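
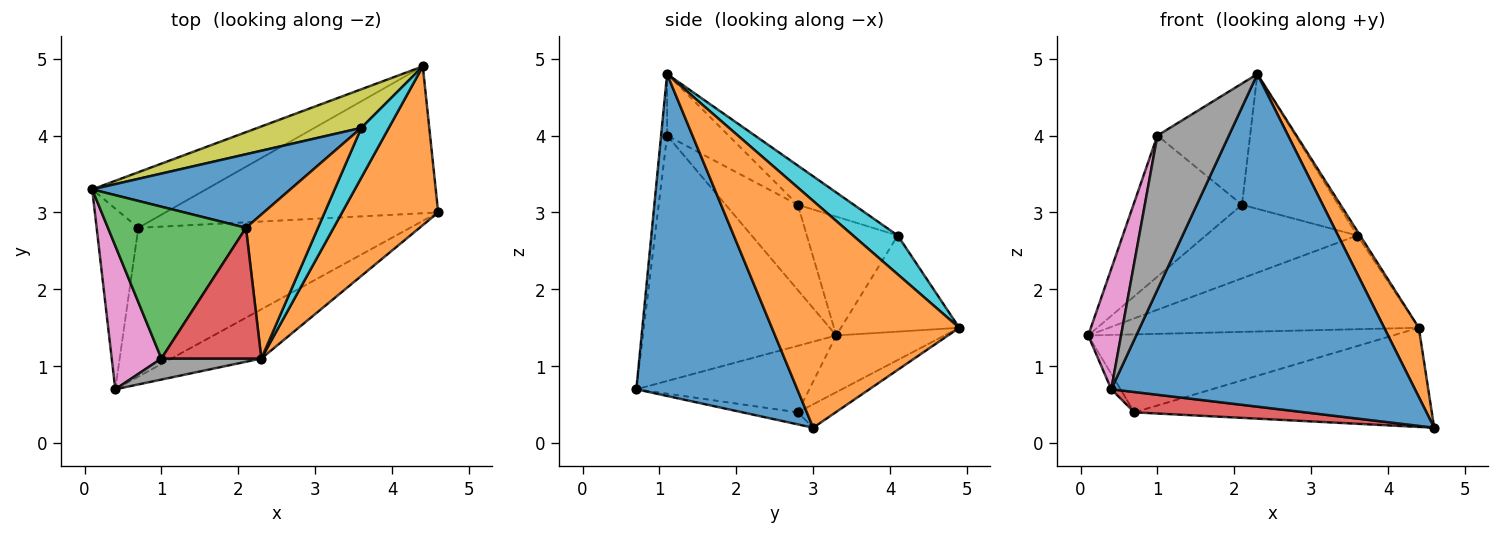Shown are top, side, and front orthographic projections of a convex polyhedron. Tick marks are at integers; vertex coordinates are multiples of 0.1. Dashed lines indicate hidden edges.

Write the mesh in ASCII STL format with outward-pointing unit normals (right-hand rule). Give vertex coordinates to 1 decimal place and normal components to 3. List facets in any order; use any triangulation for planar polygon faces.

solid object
 facet normal 0.464 -0.876 -0.130
  outer loop
   vertex 2.3 1.1 4.8
   vertex 0.4 0.7 0.7
   vertex 4.6 3.0 0.2
  endloop
 endfacet
 facet normal 0.908 -0.168 0.385
  outer loop
   vertex 4.4 4.9 1.5
   vertex 2.3 1.1 4.8
   vertex 4.6 3.0 0.2
  endloop
 endfacet
 facet normal -0.846 0.045 -0.530
  outer loop
   vertex 0.7 2.8 0.4
   vertex 0.4 0.7 0.7
   vertex 0.1 3.3 1.4
  endloop
 endfacet
 facet normal -0.044 -0.135 -0.990
  outer loop
   vertex 0.7 2.8 0.4
   vertex 4.6 3.0 0.2
   vertex 0.4 0.7 0.7
  endloop
 endfacet
 facet normal -0.278 0.782 -0.558
  outer loop
   vertex 0.7 2.8 0.4
   vertex 0.1 3.3 1.4
   vertex 4.4 4.9 1.5
  endloop
 endfacet
 facet normal -0.071 0.558 -0.827
  outer loop
   vertex 0.7 2.8 0.4
   vertex 4.4 4.9 1.5
   vertex 4.6 3.0 0.2
  endloop
 endfacet
 facet normal -0.967 -0.164 0.196
  outer loop
   vertex 1.0 1.1 4.0
   vertex 0.1 3.3 1.4
   vertex 0.4 0.7 0.7
  endloop
 endfacet
 facet normal -0.083 -0.987 0.135
  outer loop
   vertex 1.0 1.1 4.0
   vertex 0.4 0.7 0.7
   vertex 2.3 1.1 4.8
  endloop
 endfacet
 facet normal -0.333 0.872 0.359
  outer loop
   vertex 3.6 4.1 2.7
   vertex 4.4 4.9 1.5
   vertex 0.1 3.3 1.4
  endloop
 endfacet
 facet normal 0.815 0.051 0.577
  outer loop
   vertex 3.6 4.1 2.7
   vertex 2.3 1.1 4.8
   vertex 4.4 4.9 1.5
  endloop
 endfacet
 facet normal -0.391 0.651 0.651
  outer loop
   vertex 2.1 2.8 3.1
   vertex 3.6 4.1 2.7
   vertex 0.1 3.3 1.4
  endloop
 endfacet
 facet normal -0.369 0.635 0.678
  outer loop
   vertex 2.1 2.8 3.1
   vertex 2.3 1.1 4.8
   vertex 3.6 4.1 2.7
  endloop
 endfacet
 facet normal -0.412 0.620 0.667
  outer loop
   vertex 2.1 2.8 3.1
   vertex 0.1 3.3 1.4
   vertex 1.0 1.1 4.0
  endloop
 endfacet
 facet normal -0.411 0.620 0.668
  outer loop
   vertex 2.1 2.8 3.1
   vertex 1.0 1.1 4.0
   vertex 2.3 1.1 4.8
  endloop
 endfacet
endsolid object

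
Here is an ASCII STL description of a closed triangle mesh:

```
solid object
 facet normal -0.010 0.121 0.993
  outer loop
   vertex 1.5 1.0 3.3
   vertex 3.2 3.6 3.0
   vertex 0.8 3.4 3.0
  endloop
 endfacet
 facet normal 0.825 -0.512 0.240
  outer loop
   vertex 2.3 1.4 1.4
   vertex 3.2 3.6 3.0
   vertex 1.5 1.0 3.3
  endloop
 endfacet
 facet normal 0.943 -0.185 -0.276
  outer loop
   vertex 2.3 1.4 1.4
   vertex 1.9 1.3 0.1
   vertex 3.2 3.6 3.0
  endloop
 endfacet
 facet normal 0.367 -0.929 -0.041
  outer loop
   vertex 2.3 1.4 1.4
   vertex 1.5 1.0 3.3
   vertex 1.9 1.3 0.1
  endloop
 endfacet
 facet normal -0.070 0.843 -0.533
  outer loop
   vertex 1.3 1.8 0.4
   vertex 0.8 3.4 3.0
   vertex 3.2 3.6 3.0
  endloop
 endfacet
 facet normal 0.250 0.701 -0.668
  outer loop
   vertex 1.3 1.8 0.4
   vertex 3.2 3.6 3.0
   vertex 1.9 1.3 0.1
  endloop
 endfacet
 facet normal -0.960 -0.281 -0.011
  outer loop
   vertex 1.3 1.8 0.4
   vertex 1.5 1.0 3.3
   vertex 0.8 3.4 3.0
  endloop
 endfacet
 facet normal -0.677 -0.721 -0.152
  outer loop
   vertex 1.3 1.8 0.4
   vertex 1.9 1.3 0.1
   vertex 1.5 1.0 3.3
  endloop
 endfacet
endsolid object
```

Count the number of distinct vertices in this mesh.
6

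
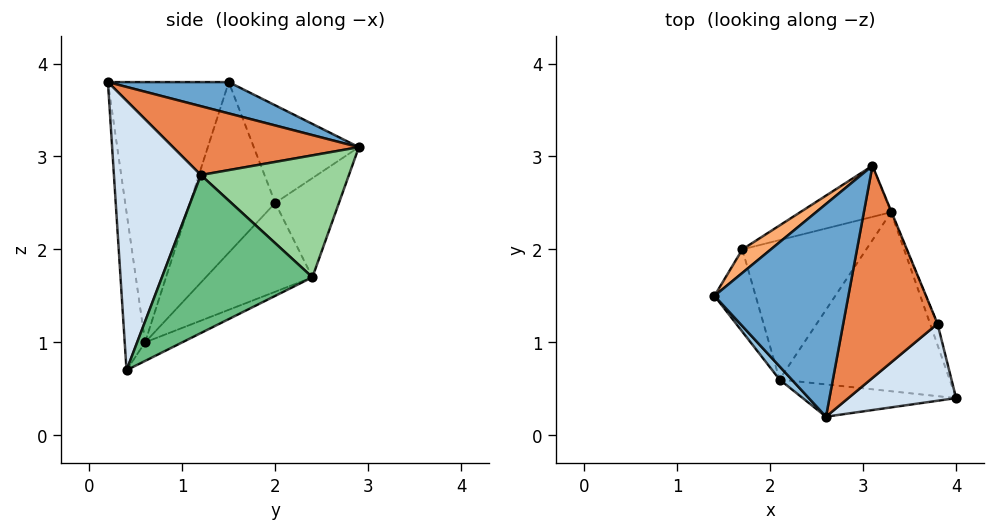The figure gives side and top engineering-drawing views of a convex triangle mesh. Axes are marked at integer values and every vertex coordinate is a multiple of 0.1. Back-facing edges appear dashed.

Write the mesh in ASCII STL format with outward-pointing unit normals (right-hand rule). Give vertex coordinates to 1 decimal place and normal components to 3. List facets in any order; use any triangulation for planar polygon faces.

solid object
 facet normal 0.223 0.206 0.953
  outer loop
   vertex 2.6 0.2 3.8
   vertex 3.1 2.9 3.1
   vertex 1.4 1.5 3.8
  endloop
 endfacet
 facet normal -0.734 -0.678 0.034
  outer loop
   vertex 2.1 0.6 1.0
   vertex 2.6 0.2 3.8
   vertex 1.4 1.5 3.8
  endloop
 endfacet
 facet normal -0.122 -0.985 -0.119
  outer loop
   vertex 2.1 0.6 1.0
   vertex 4.0 0.4 0.7
   vertex 2.6 0.2 3.8
  endloop
 endfacet
 facet normal 0.745 -0.596 0.298
  outer loop
   vertex 3.8 1.2 2.8
   vertex 2.6 0.2 3.8
   vertex 4.0 0.4 0.7
  endloop
 endfacet
 facet normal 0.587 0.100 0.804
  outer loop
   vertex 3.8 1.2 2.8
   vertex 3.1 2.9 3.1
   vertex 2.6 0.2 3.8
  endloop
 endfacet
 facet normal -0.584 0.794 0.171
  outer loop
   vertex 1.7 2.0 2.5
   vertex 1.4 1.5 3.8
   vertex 3.1 2.9 3.1
  endloop
 endfacet
 facet normal -0.972 -0.026 -0.234
  outer loop
   vertex 1.7 2.0 2.5
   vertex 2.1 0.6 1.0
   vertex 1.4 1.5 3.8
  endloop
 endfacet
 facet normal -0.099 0.417 -0.903
  outer loop
   vertex 3.3 2.4 1.7
   vertex 4.0 0.4 0.7
   vertex 2.1 0.6 1.0
  endloop
 endfacet
 facet normal 0.936 0.350 -0.044
  outer loop
   vertex 3.3 2.4 1.7
   vertex 3.8 1.2 2.8
   vertex 4.0 0.4 0.7
  endloop
 endfacet
 facet normal 0.924 0.381 -0.004
  outer loop
   vertex 3.3 2.4 1.7
   vertex 3.1 2.9 3.1
   vertex 3.8 1.2 2.8
  endloop
 endfacet
 facet normal -0.391 0.848 -0.359
  outer loop
   vertex 3.3 2.4 1.7
   vertex 1.7 2.0 2.5
   vertex 3.1 2.9 3.1
  endloop
 endfacet
 facet normal -0.476 0.576 -0.664
  outer loop
   vertex 3.3 2.4 1.7
   vertex 2.1 0.6 1.0
   vertex 1.7 2.0 2.5
  endloop
 endfacet
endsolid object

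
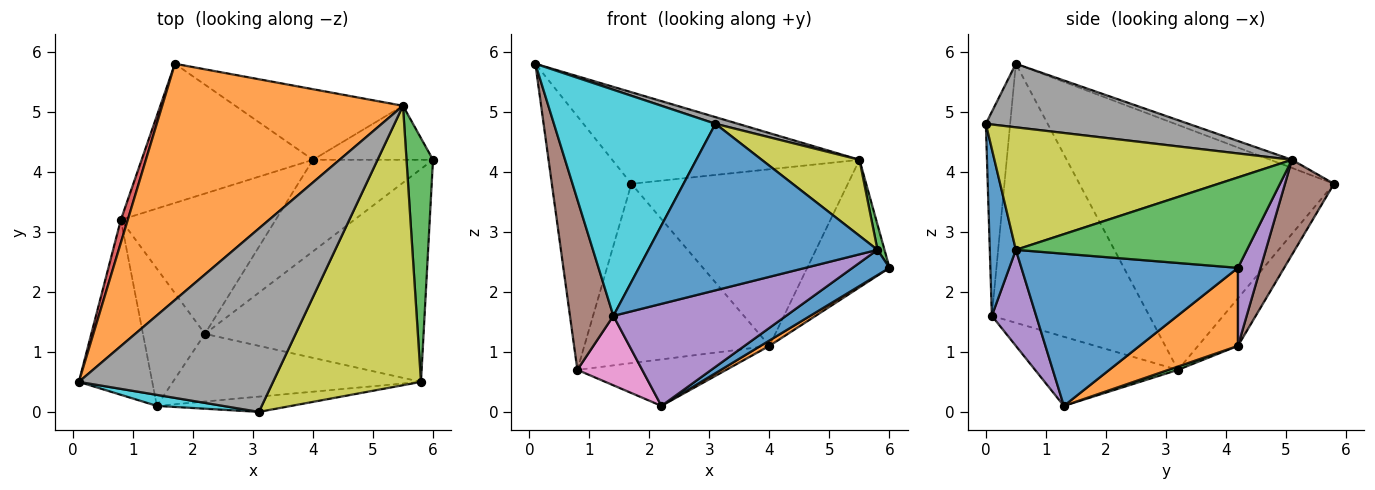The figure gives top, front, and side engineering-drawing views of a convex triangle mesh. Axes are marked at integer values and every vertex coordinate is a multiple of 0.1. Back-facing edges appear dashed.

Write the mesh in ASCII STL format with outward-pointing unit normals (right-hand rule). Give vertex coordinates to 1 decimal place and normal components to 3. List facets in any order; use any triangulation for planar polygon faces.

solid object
 facet normal 0.568 -0.097 -0.817
  outer loop
   vertex 5.8 0.5 2.7
   vertex 2.2 1.3 0.1
   vertex 6.0 4.2 2.4
  endloop
 endfacet
 facet normal -0.032 0.361 0.932
  outer loop
   vertex 5.5 5.1 4.2
   vertex 1.7 5.8 3.8
   vertex 0.1 0.5 5.8
  endloop
 endfacet
 facet normal 0.959 -0.029 0.281
  outer loop
   vertex 5.5 5.1 4.2
   vertex 5.8 0.5 2.7
   vertex 6.0 4.2 2.4
  endloop
 endfacet
 facet normal -0.954 0.298 0.027
  outer loop
   vertex 0.8 3.2 0.7
   vertex 0.1 0.5 5.8
   vertex 1.7 5.8 3.8
  endloop
 endfacet
 facet normal 0.209 -0.815 -0.540
  outer loop
   vertex 1.4 0.1 1.6
   vertex 2.2 1.3 0.1
   vertex 5.8 0.5 2.7
  endloop
 endfacet
 facet normal -0.930 -0.256 -0.263
  outer loop
   vertex 1.4 0.1 1.6
   vertex 0.1 0.5 5.8
   vertex 0.8 3.2 0.7
  endloop
 endfacet
 facet normal -0.705 -0.320 -0.632
  outer loop
   vertex 1.4 0.1 1.6
   vertex 0.8 3.2 0.7
   vertex 2.2 1.3 0.1
  endloop
 endfacet
 facet normal 0.311 -0.035 0.950
  outer loop
   vertex 3.1 0.0 4.8
   vertex 5.5 5.1 4.2
   vertex 0.1 0.5 5.8
  endloop
 endfacet
 facet normal 0.624 -0.205 0.754
  outer loop
   vertex 3.1 0.0 4.8
   vertex 5.8 0.5 2.7
   vertex 5.5 5.1 4.2
  endloop
 endfacet
 facet normal -0.149 -0.988 0.048
  outer loop
   vertex 3.1 0.0 4.8
   vertex 0.1 0.5 5.8
   vertex 1.4 0.1 1.6
  endloop
 endfacet
 facet normal 0.113 -0.989 -0.091
  outer loop
   vertex 3.1 0.0 4.8
   vertex 1.4 0.1 1.6
   vertex 5.8 0.5 2.7
  endloop
 endfacet
 facet normal 0.544 -0.049 -0.837
  outer loop
   vertex 4.0 4.2 1.1
   vertex 6.0 4.2 2.4
   vertex 2.2 1.3 0.1
  endloop
 endfacet
 facet normal 0.020 0.315 -0.949
  outer loop
   vertex 4.0 4.2 1.1
   vertex 2.2 1.3 0.1
   vertex 0.8 3.2 0.7
  endloop
 endfacet
 facet normal -0.168 0.779 -0.604
  outer loop
   vertex 4.0 4.2 1.1
   vertex 0.8 3.2 0.7
   vertex 1.7 5.8 3.8
  endloop
 endfacet
 facet normal 0.246 0.893 -0.378
  outer loop
   vertex 4.0 4.2 1.1
   vertex 5.5 5.1 4.2
   vertex 6.0 4.2 2.4
  endloop
 endfacet
 facet normal 0.206 0.909 -0.363
  outer loop
   vertex 4.0 4.2 1.1
   vertex 1.7 5.8 3.8
   vertex 5.5 5.1 4.2
  endloop
 endfacet
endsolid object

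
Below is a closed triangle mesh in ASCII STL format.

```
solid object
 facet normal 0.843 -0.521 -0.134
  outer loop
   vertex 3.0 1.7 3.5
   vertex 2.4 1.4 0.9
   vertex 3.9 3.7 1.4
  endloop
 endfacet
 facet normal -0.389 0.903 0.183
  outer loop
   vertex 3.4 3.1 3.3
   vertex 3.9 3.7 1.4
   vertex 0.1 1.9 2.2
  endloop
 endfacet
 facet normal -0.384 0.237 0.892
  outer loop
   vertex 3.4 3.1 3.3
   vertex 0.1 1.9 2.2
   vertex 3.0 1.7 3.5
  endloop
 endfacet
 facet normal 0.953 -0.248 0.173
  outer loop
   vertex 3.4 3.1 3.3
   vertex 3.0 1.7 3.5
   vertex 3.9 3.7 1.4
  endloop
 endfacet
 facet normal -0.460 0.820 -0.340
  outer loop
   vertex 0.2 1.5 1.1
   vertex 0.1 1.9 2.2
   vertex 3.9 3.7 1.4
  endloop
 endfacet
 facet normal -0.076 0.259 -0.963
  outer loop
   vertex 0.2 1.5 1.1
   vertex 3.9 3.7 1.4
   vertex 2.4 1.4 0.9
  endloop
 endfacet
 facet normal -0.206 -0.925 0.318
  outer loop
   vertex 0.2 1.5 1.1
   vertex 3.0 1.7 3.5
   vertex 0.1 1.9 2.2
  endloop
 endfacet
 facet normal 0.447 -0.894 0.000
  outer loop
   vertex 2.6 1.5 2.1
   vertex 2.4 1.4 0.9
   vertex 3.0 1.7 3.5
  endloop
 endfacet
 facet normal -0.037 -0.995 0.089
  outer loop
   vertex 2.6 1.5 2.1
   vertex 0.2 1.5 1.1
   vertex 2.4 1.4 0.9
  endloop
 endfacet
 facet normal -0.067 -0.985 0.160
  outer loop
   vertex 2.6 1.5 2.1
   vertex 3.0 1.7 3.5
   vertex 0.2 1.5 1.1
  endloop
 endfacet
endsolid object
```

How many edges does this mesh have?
15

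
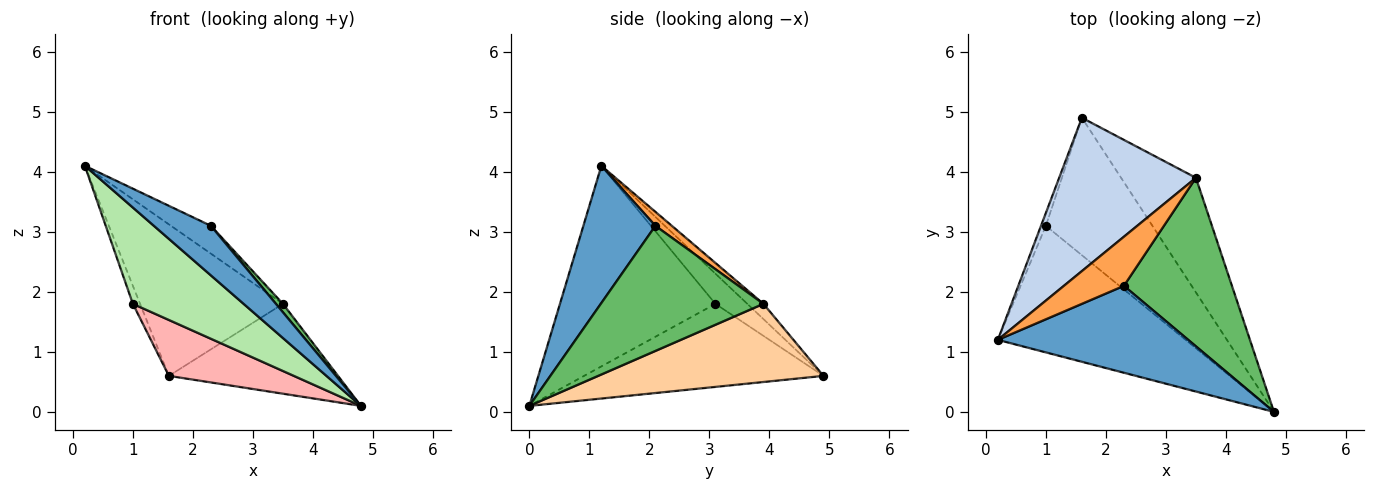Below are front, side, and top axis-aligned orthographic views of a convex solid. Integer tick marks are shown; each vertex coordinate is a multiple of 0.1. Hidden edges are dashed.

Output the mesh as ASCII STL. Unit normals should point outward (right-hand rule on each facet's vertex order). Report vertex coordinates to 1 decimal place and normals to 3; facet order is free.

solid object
 facet normal 0.531 -0.420 0.736
  outer loop
   vertex 2.3 2.1 3.1
   vertex 0.2 1.2 4.1
   vertex 4.8 0.0 0.1
  endloop
 endfacet
 facet normal -0.079 0.701 0.709
  outer loop
   vertex 3.5 3.9 1.8
   vertex 1.6 4.9 0.6
   vertex 0.2 1.2 4.1
  endloop
 endfacet
 facet normal 0.199 0.483 0.853
  outer loop
   vertex 3.5 3.9 1.8
   vertex 0.2 1.2 4.1
   vertex 2.3 2.1 3.1
  endloop
 endfacet
 facet normal 0.635 0.477 -0.608
  outer loop
   vertex 3.5 3.9 1.8
   vertex 4.8 0.0 0.1
   vertex 1.6 4.9 0.6
  endloop
 endfacet
 facet normal 0.756 -0.033 0.653
  outer loop
   vertex 3.5 3.9 1.8
   vertex 2.3 2.1 3.1
   vertex 4.8 0.0 0.1
  endloop
 endfacet
 facet normal -0.648 -0.461 -0.606
  outer loop
   vertex 1.0 3.1 1.8
   vertex 4.8 0.0 0.1
   vertex 0.2 1.2 4.1
  endloop
 endfacet
 facet normal -0.964 0.218 -0.155
  outer loop
   vertex 1.0 3.1 1.8
   vertex 0.2 1.2 4.1
   vertex 1.6 4.9 0.6
  endloop
 endfacet
 facet normal -0.585 -0.306 -0.751
  outer loop
   vertex 1.0 3.1 1.8
   vertex 1.6 4.9 0.6
   vertex 4.8 0.0 0.1
  endloop
 endfacet
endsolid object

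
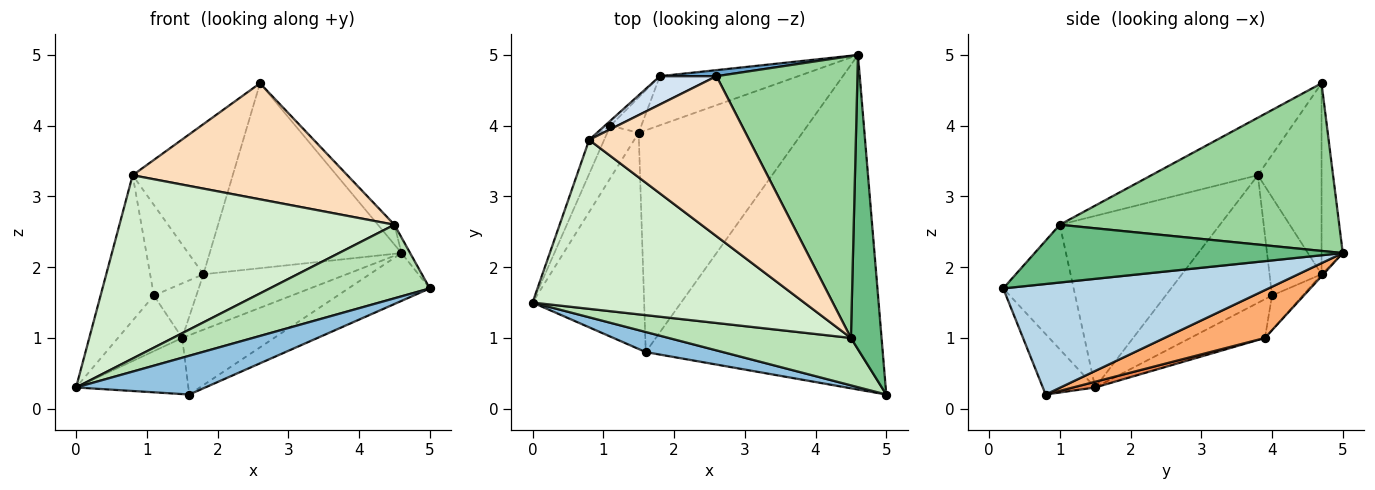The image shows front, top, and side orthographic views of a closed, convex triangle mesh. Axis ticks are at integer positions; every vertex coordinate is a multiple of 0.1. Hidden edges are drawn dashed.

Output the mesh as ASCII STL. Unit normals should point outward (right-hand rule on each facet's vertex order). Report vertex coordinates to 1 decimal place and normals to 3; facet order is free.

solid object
 facet normal -0.110 0.993 0.033
  outer loop
   vertex 1.8 4.7 1.9
   vertex 2.6 4.7 4.6
   vertex 4.6 5.0 2.2
  endloop
 endfacet
 facet normal -0.338 -0.835 0.433
  outer loop
   vertex 1.6 0.8 0.2
   vertex 5.0 0.2 1.7
   vertex 0.0 1.5 0.3
  endloop
 endfacet
 facet normal 0.419 0.129 -0.899
  outer loop
   vertex 1.6 0.8 0.2
   vertex 4.6 5.0 2.2
   vertex 5.0 0.2 1.7
  endloop
 endfacet
 facet normal -0.530 0.833 0.157
  outer loop
   vertex 0.8 3.8 3.3
   vertex 2.6 4.7 4.6
   vertex 1.8 4.7 1.9
  endloop
 endfacet
 facet normal 0.049 0.251 -0.967
  outer loop
   vertex 1.5 3.9 1.0
   vertex 1.6 0.8 0.2
   vertex 0.0 1.5 0.3
  endloop
 endfacet
 facet normal 0.272 0.249 -0.930
  outer loop
   vertex 1.5 3.9 1.0
   vertex 4.6 5.0 2.2
   vertex 1.6 0.8 0.2
  endloop
 endfacet
 facet normal -0.009 0.749 -0.663
  outer loop
   vertex 1.5 3.9 1.0
   vertex 1.8 4.7 1.9
   vertex 4.6 5.0 2.2
  endloop
 endfacet
 facet normal -0.280 -0.564 0.777
  outer loop
   vertex 4.5 1.0 2.6
   vertex 2.6 4.7 4.6
   vertex 0.8 3.8 3.3
  endloop
 endfacet
 facet normal 0.883 0.025 0.469
  outer loop
   vertex 4.5 1.0 2.6
   vertex 5.0 0.2 1.7
   vertex 4.6 5.0 2.2
  endloop
 endfacet
 facet normal 0.765 0.045 0.643
  outer loop
   vertex 4.5 1.0 2.6
   vertex 4.6 5.0 2.2
   vertex 2.6 4.7 4.6
  endloop
 endfacet
 facet normal -0.347 -0.788 0.508
  outer loop
   vertex 4.5 1.0 2.6
   vertex 0.0 1.5 0.3
   vertex 5.0 0.2 1.7
  endloop
 endfacet
 facet normal -0.394 -0.676 0.623
  outer loop
   vertex 4.5 1.0 2.6
   vertex 0.8 3.8 3.3
   vertex 0.0 1.5 0.3
  endloop
 endfacet
 facet normal -0.889 0.446 -0.104
  outer loop
   vertex 1.1 4.0 1.6
   vertex 0.0 1.5 0.3
   vertex 0.8 3.8 3.3
  endloop
 endfacet
 facet normal -0.698 0.715 -0.039
  outer loop
   vertex 1.1 4.0 1.6
   vertex 0.8 3.8 3.3
   vertex 1.8 4.7 1.9
  endloop
 endfacet
 facet normal -0.646 0.556 -0.523
  outer loop
   vertex 1.1 4.0 1.6
   vertex 1.5 3.9 1.0
   vertex 0.0 1.5 0.3
  endloop
 endfacet
 facet normal -0.518 0.718 -0.465
  outer loop
   vertex 1.1 4.0 1.6
   vertex 1.8 4.7 1.9
   vertex 1.5 3.9 1.0
  endloop
 endfacet
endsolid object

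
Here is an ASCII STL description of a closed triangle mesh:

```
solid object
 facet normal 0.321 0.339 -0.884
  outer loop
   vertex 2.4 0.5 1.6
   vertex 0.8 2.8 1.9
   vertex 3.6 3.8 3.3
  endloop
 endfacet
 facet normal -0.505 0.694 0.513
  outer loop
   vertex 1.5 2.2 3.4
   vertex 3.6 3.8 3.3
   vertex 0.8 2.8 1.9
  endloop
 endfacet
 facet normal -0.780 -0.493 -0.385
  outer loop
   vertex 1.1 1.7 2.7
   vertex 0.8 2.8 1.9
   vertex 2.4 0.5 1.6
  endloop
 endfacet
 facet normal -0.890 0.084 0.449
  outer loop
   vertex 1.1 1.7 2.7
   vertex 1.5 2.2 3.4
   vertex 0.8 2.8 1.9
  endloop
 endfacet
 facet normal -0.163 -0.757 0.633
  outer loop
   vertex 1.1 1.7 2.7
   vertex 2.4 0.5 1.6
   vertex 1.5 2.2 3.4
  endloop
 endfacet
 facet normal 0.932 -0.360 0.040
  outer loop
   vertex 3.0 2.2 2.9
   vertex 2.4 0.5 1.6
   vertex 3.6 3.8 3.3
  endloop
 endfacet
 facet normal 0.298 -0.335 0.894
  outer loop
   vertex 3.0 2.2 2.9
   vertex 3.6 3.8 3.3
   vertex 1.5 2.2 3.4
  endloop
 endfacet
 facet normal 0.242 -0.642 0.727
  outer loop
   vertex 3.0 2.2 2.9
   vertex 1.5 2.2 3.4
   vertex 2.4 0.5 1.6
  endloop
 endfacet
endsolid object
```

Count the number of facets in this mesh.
8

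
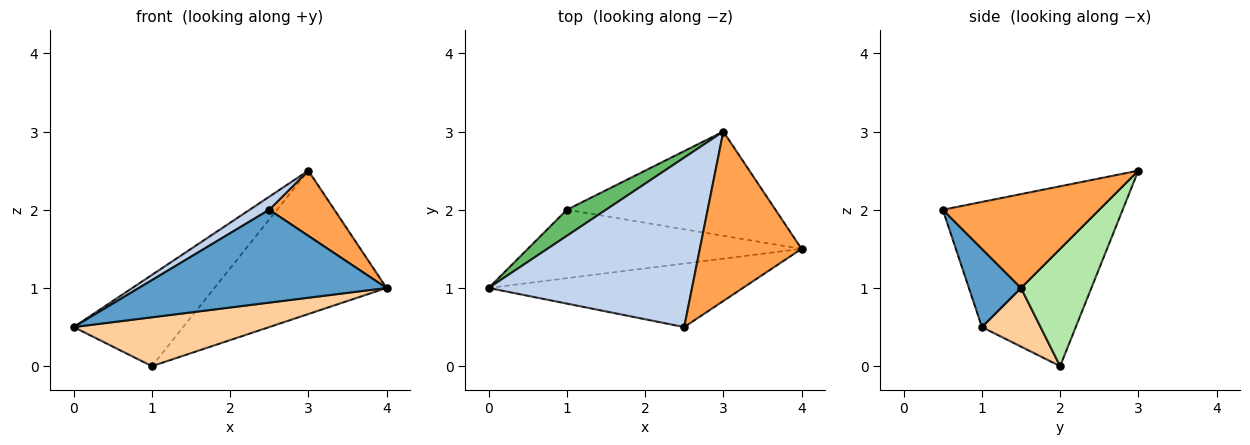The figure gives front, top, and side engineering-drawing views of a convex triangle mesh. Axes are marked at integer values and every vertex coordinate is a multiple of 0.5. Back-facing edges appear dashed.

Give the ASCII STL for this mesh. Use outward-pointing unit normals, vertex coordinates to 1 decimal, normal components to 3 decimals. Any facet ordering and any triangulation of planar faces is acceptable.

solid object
 facet normal 0.171 -0.813 -0.556
  outer loop
   vertex 2.5 0.5 2.0
   vertex 0.0 1.0 0.5
   vertex 4.0 1.5 1.0
  endloop
 endfacet
 facet normal -0.523 -0.065 0.850
  outer loop
   vertex 2.5 0.5 2.0
   vertex 3.0 3.0 2.5
   vertex 0.0 1.0 0.5
  endloop
 endfacet
 facet normal 0.653 -0.272 0.707
  outer loop
   vertex 2.5 0.5 2.0
   vertex 4.0 1.5 1.0
   vertex 3.0 3.0 2.5
  endloop
 endfacet
 facet normal 0.172 -0.573 -0.802
  outer loop
   vertex 1.0 2.0 0.0
   vertex 4.0 1.5 1.0
   vertex 0.0 1.0 0.5
  endloop
 endfacet
 facet normal -0.636 0.742 0.212
  outer loop
   vertex 1.0 2.0 0.0
   vertex 0.0 1.0 0.5
   vertex 3.0 3.0 2.5
  endloop
 endfacet
 facet normal 0.314 0.768 -0.558
  outer loop
   vertex 1.0 2.0 0.0
   vertex 3.0 3.0 2.5
   vertex 4.0 1.5 1.0
  endloop
 endfacet
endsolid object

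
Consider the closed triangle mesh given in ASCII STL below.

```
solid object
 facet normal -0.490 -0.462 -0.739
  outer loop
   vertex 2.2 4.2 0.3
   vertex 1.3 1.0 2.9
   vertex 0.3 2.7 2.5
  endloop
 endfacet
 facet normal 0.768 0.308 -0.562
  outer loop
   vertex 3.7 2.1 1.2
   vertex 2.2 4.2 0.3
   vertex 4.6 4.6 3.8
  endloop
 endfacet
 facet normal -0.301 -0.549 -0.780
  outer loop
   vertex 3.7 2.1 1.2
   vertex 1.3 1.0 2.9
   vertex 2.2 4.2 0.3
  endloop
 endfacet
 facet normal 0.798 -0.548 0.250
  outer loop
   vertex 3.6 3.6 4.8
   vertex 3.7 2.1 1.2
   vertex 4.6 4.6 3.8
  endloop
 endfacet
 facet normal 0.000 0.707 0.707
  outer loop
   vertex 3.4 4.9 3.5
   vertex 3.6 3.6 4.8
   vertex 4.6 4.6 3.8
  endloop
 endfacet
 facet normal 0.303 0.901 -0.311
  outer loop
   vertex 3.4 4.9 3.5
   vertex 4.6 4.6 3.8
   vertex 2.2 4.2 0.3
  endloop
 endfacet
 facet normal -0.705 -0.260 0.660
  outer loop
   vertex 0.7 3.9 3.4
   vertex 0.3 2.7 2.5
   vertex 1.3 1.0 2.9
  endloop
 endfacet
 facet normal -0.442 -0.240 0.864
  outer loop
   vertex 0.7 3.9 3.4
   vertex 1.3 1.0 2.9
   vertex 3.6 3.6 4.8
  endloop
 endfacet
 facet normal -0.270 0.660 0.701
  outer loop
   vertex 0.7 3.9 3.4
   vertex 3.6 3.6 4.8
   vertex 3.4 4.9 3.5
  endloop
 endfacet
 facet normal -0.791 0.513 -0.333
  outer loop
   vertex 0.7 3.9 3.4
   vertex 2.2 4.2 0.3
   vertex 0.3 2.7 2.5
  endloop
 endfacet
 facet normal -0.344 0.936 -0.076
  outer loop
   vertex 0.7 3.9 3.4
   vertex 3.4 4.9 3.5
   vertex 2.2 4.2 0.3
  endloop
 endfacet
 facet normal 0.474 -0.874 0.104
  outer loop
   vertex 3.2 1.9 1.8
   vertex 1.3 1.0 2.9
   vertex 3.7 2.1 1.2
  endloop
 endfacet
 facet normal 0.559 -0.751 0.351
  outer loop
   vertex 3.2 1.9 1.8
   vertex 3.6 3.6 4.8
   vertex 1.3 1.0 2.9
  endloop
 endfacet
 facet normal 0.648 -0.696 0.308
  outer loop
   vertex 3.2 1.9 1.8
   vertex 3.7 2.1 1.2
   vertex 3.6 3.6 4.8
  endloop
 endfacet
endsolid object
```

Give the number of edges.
21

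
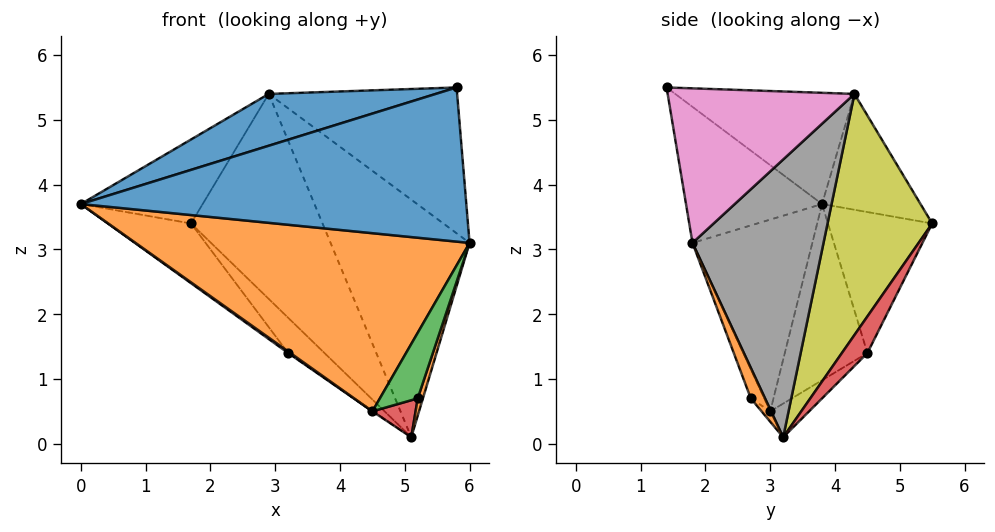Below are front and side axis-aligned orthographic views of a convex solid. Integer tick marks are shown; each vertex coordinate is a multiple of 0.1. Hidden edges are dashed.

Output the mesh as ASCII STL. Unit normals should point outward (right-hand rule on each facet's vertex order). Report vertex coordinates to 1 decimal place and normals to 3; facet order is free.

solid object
 facet normal -0.327 -0.927 -0.182
  outer loop
   vertex 5.8 1.4 5.5
   vertex 0.0 3.8 3.7
   vertex 6.0 1.8 3.1
  endloop
 endfacet
 facet normal -0.328 -0.915 -0.233
  outer loop
   vertex 4.5 3.0 0.5
   vertex 6.0 1.8 3.1
   vertex 0.0 3.8 3.7
  endloop
 endfacet
 facet normal -0.582 0.464 -0.668
  outer loop
   vertex 3.2 4.5 1.4
   vertex 0.0 3.8 3.7
   vertex 1.7 5.5 3.4
  endloop
 endfacet
 facet normal 0.575 0.818 0.022
  outer loop
   vertex 3.2 4.5 1.4
   vertex 1.7 5.5 3.4
   vertex 5.1 3.2 0.1
  endloop
 endfacet
 facet normal -0.581 -0.016 -0.814
  outer loop
   vertex 3.2 4.5 1.4
   vertex 4.5 3.0 0.5
   vertex 0.0 3.8 3.7
  endloop
 endfacet
 facet normal -0.558 0.014 -0.830
  outer loop
   vertex 3.2 4.5 1.4
   vertex 5.1 3.2 0.1
   vertex 4.5 3.0 0.5
  endloop
 endfacet
 facet normal 0.693 0.699 0.174
  outer loop
   vertex 2.9 4.3 5.4
   vertex 5.8 1.4 5.5
   vertex 6.0 1.8 3.1
  endloop
 endfacet
 facet normal 0.680 0.721 0.133
  outer loop
   vertex 2.9 4.3 5.4
   vertex 6.0 1.8 3.1
   vertex 5.1 3.2 0.1
  endloop
 endfacet
 facet normal 0.620 0.779 0.096
  outer loop
   vertex 2.9 4.3 5.4
   vertex 5.1 3.2 0.1
   vertex 1.7 5.5 3.4
  endloop
 endfacet
 facet normal -0.481 0.594 0.645
  outer loop
   vertex 2.9 4.3 5.4
   vertex 1.7 5.5 3.4
   vertex 0.0 3.8 3.7
  endloop
 endfacet
 facet normal -0.416 -0.387 0.823
  outer loop
   vertex 2.9 4.3 5.4
   vertex 0.0 3.8 3.7
   vertex 5.8 1.4 5.5
  endloop
 endfacet
 facet normal 0.860 -0.313 -0.404
  outer loop
   vertex 5.2 2.7 0.7
   vertex 5.1 3.2 0.1
   vertex 6.0 1.8 3.1
  endloop
 endfacet
 facet normal -0.325 -0.916 -0.235
  outer loop
   vertex 5.2 2.7 0.7
   vertex 6.0 1.8 3.1
   vertex 4.5 3.0 0.5
  endloop
 endfacet
 facet normal -0.154 -0.772 -0.617
  outer loop
   vertex 5.2 2.7 0.7
   vertex 4.5 3.0 0.5
   vertex 5.1 3.2 0.1
  endloop
 endfacet
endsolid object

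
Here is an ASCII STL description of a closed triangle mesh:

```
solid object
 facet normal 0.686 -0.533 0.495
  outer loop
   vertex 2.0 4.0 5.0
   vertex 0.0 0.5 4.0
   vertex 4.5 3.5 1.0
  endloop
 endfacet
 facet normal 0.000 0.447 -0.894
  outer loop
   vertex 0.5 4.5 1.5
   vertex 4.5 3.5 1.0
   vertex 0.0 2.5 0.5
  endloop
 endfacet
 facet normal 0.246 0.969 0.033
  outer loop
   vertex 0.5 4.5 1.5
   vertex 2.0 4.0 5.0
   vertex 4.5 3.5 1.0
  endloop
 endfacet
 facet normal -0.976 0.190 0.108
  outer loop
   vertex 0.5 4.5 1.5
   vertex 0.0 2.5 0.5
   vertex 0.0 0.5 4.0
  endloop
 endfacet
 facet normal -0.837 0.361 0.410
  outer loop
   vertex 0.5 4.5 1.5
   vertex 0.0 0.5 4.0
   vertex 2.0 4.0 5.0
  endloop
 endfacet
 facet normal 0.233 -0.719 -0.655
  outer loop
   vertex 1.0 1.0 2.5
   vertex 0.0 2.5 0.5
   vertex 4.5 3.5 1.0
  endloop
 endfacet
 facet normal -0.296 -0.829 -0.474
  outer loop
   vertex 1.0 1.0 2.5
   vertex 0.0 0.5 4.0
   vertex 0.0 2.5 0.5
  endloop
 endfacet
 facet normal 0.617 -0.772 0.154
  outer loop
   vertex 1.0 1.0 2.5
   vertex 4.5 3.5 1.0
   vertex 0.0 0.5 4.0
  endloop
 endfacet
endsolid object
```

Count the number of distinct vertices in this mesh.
6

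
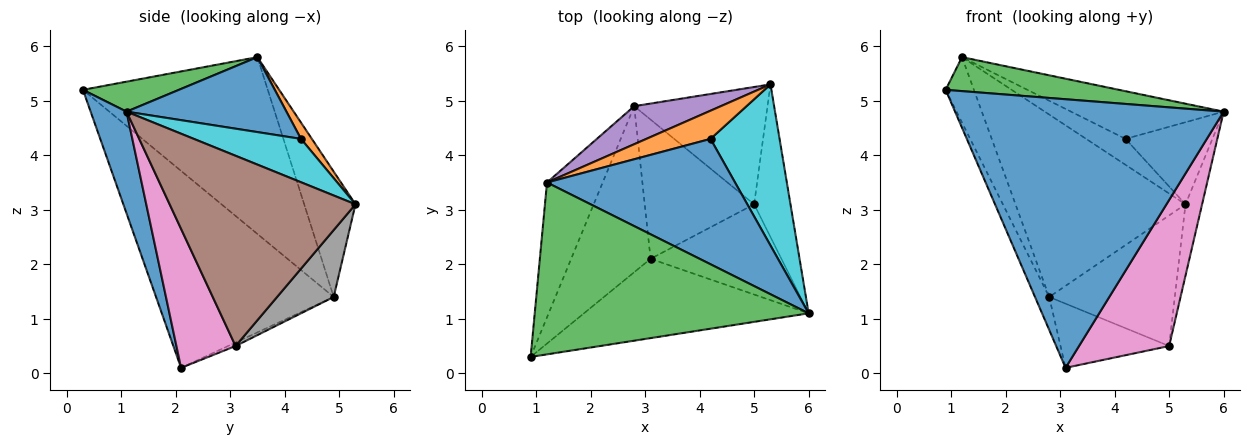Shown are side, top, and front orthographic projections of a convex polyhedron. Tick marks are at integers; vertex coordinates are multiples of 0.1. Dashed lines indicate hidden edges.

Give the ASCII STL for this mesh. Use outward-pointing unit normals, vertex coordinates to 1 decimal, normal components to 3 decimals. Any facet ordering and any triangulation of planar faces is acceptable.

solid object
 facet normal 0.127 -0.951 -0.281
  outer loop
   vertex 3.1 2.1 0.1
   vertex 6.0 1.1 4.8
   vertex 0.9 0.3 5.2
  endloop
 endfacet
 facet normal -0.925 0.074 -0.373
  outer loop
   vertex 2.8 4.9 1.4
   vertex 3.1 2.1 0.1
   vertex 0.9 0.3 5.2
  endloop
 endfacet
 facet normal 0.107 -0.193 0.975
  outer loop
   vertex 1.2 3.5 5.8
   vertex 0.9 0.3 5.2
   vertex 6.0 1.1 4.8
  endloop
 endfacet
 facet normal -0.944 0.144 -0.297
  outer loop
   vertex 1.2 3.5 5.8
   vertex 2.8 4.9 1.4
   vertex 0.9 0.3 5.2
  endloop
 endfacet
 facet normal -0.283 0.939 0.196
  outer loop
   vertex 1.2 3.5 5.8
   vertex 5.3 5.3 3.1
   vertex 2.8 4.9 1.4
  endloop
 endfacet
 facet normal 0.978 0.087 -0.187
  outer loop
   vertex 5.0 3.1 0.5
   vertex 5.3 5.3 3.1
   vertex 6.0 1.1 4.8
  endloop
 endfacet
 facet normal 0.488 -0.743 -0.459
  outer loop
   vertex 5.0 3.1 0.5
   vertex 6.0 1.1 4.8
   vertex 3.1 2.1 0.1
  endloop
 endfacet
 facet normal 0.318 0.705 -0.634
  outer loop
   vertex 5.0 3.1 0.5
   vertex 2.8 4.9 1.4
   vertex 5.3 5.3 3.1
  endloop
 endfacet
 facet normal -0.029 0.418 -0.908
  outer loop
   vertex 5.0 3.1 0.5
   vertex 3.1 2.1 0.1
   vertex 2.8 4.9 1.4
  endloop
 endfacet
 facet normal 0.488 0.396 0.778
  outer loop
   vertex 4.2 4.3 4.3
   vertex 6.0 1.1 4.8
   vertex 5.3 5.3 3.1
  endloop
 endfacet
 facet normal 0.349 0.333 0.876
  outer loop
   vertex 4.2 4.3 4.3
   vertex 1.2 3.5 5.8
   vertex 6.0 1.1 4.8
  endloop
 endfacet
 facet normal 0.184 0.665 0.723
  outer loop
   vertex 4.2 4.3 4.3
   vertex 5.3 5.3 3.1
   vertex 1.2 3.5 5.8
  endloop
 endfacet
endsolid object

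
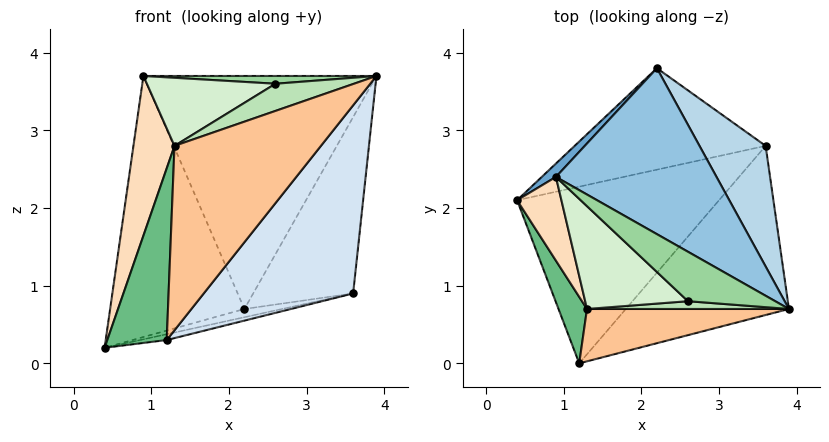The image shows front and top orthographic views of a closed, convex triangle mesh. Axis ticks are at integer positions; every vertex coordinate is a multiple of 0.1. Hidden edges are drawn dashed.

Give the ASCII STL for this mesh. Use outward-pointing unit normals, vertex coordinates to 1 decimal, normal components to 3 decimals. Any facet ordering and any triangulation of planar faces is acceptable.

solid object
 facet normal -0.692 0.721 0.037
  outer loop
   vertex 0.9 2.4 3.7
   vertex 2.2 3.8 0.7
   vertex 0.4 2.1 0.2
  endloop
 endfacet
 facet normal 0.419 0.740 0.527
  outer loop
   vertex 0.9 2.4 3.7
   vertex 3.9 0.7 3.7
   vertex 2.2 3.8 0.7
  endloop
 endfacet
 facet normal 0.454 0.736 0.503
  outer loop
   vertex 3.6 2.8 0.9
   vertex 2.2 3.8 0.7
   vertex 3.9 0.7 3.7
  endloop
 endfacet
 facet normal 0.719 -0.517 -0.465
  outer loop
   vertex 3.6 2.8 0.9
   vertex 3.9 0.7 3.7
   vertex 1.2 0.0 0.3
  endloop
 endfacet
 facet normal 0.196 0.079 -0.977
  outer loop
   vertex 3.6 2.8 0.9
   vertex 0.4 2.1 0.2
   vertex 2.2 3.8 0.7
  endloop
 endfacet
 facet normal 0.207 0.032 -0.978
  outer loop
   vertex 3.6 2.8 0.9
   vertex 1.2 0.0 0.3
   vertex 0.4 2.1 0.2
  endloop
 endfacet
 facet normal -0.094 -0.958 0.272
  outer loop
   vertex 1.3 0.7 2.8
   vertex 1.2 0.0 0.3
   vertex 3.9 0.7 3.7
  endloop
 endfacet
 facet normal -0.939 -0.306 0.160
  outer loop
   vertex 1.3 0.7 2.8
   vertex 0.9 2.4 3.7
   vertex 0.4 2.1 0.2
  endloop
 endfacet
 facet normal -0.928 -0.347 0.134
  outer loop
   vertex 1.3 0.7 2.8
   vertex 0.4 2.1 0.2
   vertex 1.2 0.0 0.3
  endloop
 endfacet
 facet normal -0.088 -0.155 0.984
  outer loop
   vertex 2.6 0.8 3.6
   vertex 3.9 0.7 3.7
   vertex 0.9 2.4 3.7
  endloop
 endfacet
 facet normal -0.095 -0.957 0.273
  outer loop
   vertex 2.6 0.8 3.6
   vertex 1.3 0.7 2.8
   vertex 3.9 0.7 3.7
  endloop
 endfacet
 facet normal -0.426 -0.500 0.754
  outer loop
   vertex 2.6 0.8 3.6
   vertex 0.9 2.4 3.7
   vertex 1.3 0.7 2.8
  endloop
 endfacet
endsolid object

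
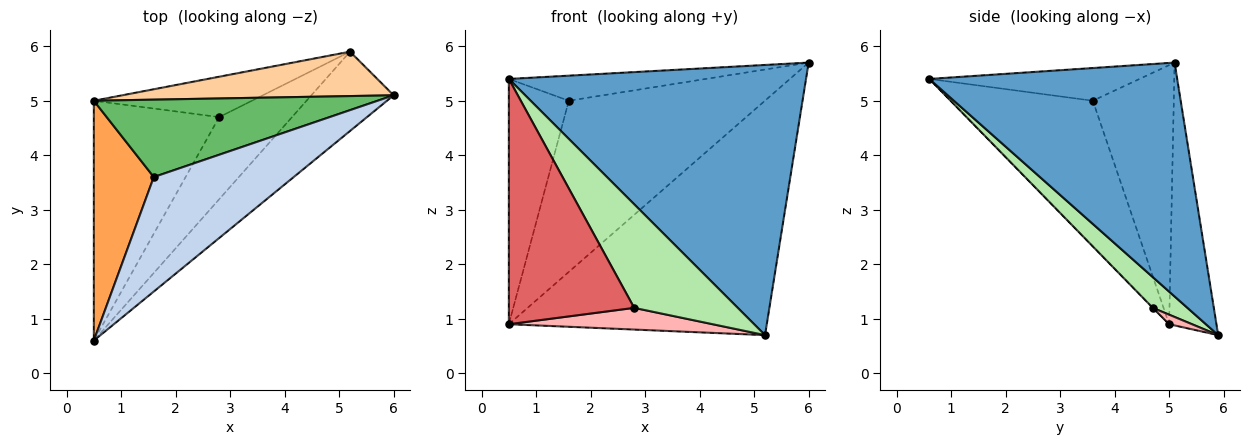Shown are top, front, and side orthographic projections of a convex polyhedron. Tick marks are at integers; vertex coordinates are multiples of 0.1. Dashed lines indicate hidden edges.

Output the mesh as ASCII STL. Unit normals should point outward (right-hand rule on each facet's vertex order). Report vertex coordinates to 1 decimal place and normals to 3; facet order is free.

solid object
 facet normal 0.625 -0.749 -0.220
  outer loop
   vertex 5.2 5.9 0.7
   vertex 6.0 5.1 5.7
   vertex 0.5 0.6 5.4
  endloop
 endfacet
 facet normal -0.223 0.209 0.952
  outer loop
   vertex 1.6 3.6 5.0
   vertex 0.5 0.6 5.4
   vertex 6.0 5.1 5.7
  endloop
 endfacet
 facet normal -0.861 0.363 0.355
  outer loop
   vertex 0.5 5.0 0.9
   vertex 0.5 0.6 5.4
   vertex 1.6 3.6 5.0
  endloop
 endfacet
 facet normal -0.177 0.967 0.183
  outer loop
   vertex 0.5 5.0 0.9
   vertex 6.0 5.1 5.7
   vertex 5.2 5.9 0.7
  endloop
 endfacet
 facet normal -0.352 0.853 0.386
  outer loop
   vertex 0.5 5.0 0.9
   vertex 1.6 3.6 5.0
   vertex 6.0 5.1 5.7
  endloop
 endfacet
 facet normal 0.254 -0.758 -0.601
  outer loop
   vertex 2.8 4.7 1.2
   vertex 5.2 5.9 0.7
   vertex 0.5 0.6 5.4
  endloop
 endfacet
 facet normal -0.002 -0.715 -0.699
  outer loop
   vertex 2.8 4.7 1.2
   vertex 0.5 0.6 5.4
   vertex 0.5 5.0 0.9
  endloop
 endfacet
 facet normal 0.053 -0.473 -0.880
  outer loop
   vertex 2.8 4.7 1.2
   vertex 0.5 5.0 0.9
   vertex 5.2 5.9 0.7
  endloop
 endfacet
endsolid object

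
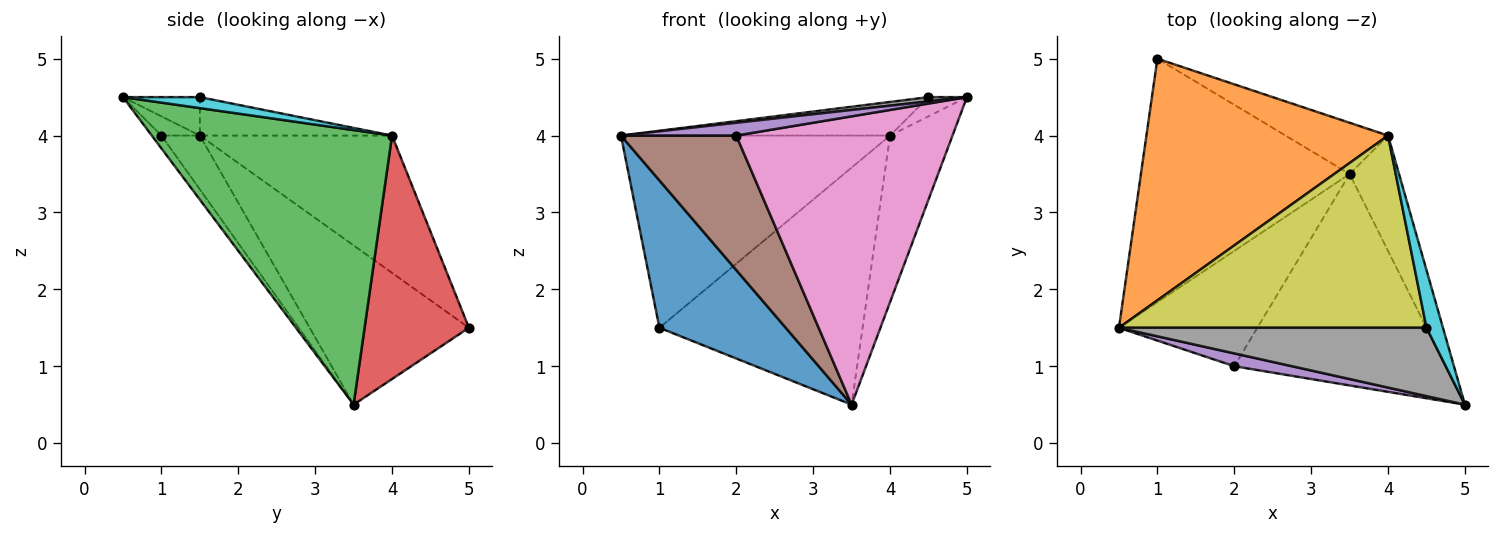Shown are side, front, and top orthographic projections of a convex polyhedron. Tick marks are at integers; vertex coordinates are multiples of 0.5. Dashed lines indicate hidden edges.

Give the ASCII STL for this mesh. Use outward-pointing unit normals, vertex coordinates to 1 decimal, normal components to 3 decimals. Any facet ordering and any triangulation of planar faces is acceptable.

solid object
 facet normal -0.547 -0.434 -0.716
  outer loop
   vertex 3.5 3.5 0.5
   vertex 0.5 1.5 4.0
   vertex 1.0 5.0 1.5
  endloop
 endfacet
 facet normal -0.406 0.569 0.715
  outer loop
   vertex 4.0 4.0 4.0
   vertex 1.0 5.0 1.5
   vertex 0.5 1.5 4.0
  endloop
 endfacet
 facet normal 0.953 0.248 -0.172
  outer loop
   vertex 4.0 4.0 4.0
   vertex 5.0 0.5 4.5
   vertex 3.5 3.5 0.5
  endloop
 endfacet
 facet normal 0.449 0.874 -0.189
  outer loop
   vertex 4.0 4.0 4.0
   vertex 3.5 3.5 0.5
   vertex 1.0 5.0 1.5
  endloop
 endfacet
 facet normal -0.229 -0.688 0.688
  outer loop
   vertex 2.0 1.0 4.0
   vertex 5.0 0.5 4.5
   vertex 0.5 1.5 4.0
  endloop
 endfacet
 facet normal -0.245 -0.736 -0.631
  outer loop
   vertex 2.0 1.0 4.0
   vertex 0.5 1.5 4.0
   vertex 3.5 3.5 0.5
  endloop
 endfacet
 facet normal -0.036 -0.806 -0.591
  outer loop
   vertex 2.0 1.0 4.0
   vertex 3.5 3.5 0.5
   vertex 5.0 0.5 4.5
  endloop
 endfacet
 facet normal -0.124 -0.062 0.990
  outer loop
   vertex 4.5 1.5 4.5
   vertex 0.5 1.5 4.0
   vertex 5.0 0.5 4.5
  endloop
 endfacet
 facet normal -0.122 0.171 0.978
  outer loop
   vertex 4.5 1.5 4.5
   vertex 4.0 4.0 4.0
   vertex 0.5 1.5 4.0
  endloop
 endfacet
 facet normal 0.535 0.267 0.802
  outer loop
   vertex 4.5 1.5 4.5
   vertex 5.0 0.5 4.5
   vertex 4.0 4.0 4.0
  endloop
 endfacet
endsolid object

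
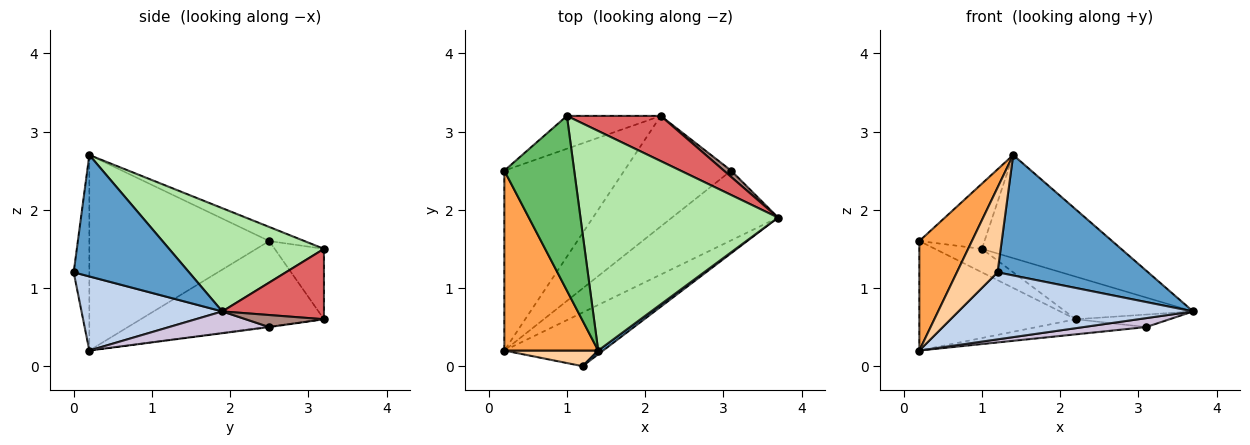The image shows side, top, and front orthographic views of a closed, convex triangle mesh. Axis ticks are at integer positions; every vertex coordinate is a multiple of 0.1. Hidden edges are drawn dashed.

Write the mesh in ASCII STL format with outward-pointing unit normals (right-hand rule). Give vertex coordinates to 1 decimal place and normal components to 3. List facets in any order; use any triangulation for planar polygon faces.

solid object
 facet normal 0.608 -0.794 0.025
  outer loop
   vertex 1.4 0.2 2.7
   vertex 1.2 0.0 1.2
   vertex 3.7 1.9 0.7
  endloop
 endfacet
 facet normal 0.424 -0.707 -0.566
  outer loop
   vertex 0.2 0.2 0.2
   vertex 3.7 1.9 0.7
   vertex 1.2 0.0 1.2
  endloop
 endfacet
 facet normal -0.872 -0.255 0.418
  outer loop
   vertex 0.2 0.2 0.2
   vertex 1.4 0.2 2.7
   vertex 0.2 2.5 1.6
  endloop
 endfacet
 facet normal -0.354 -0.920 0.170
  outer loop
   vertex 0.2 0.2 0.2
   vertex 1.2 0.0 1.2
   vertex 1.4 0.2 2.7
  endloop
 endfacet
 facet normal -0.186 0.344 0.921
  outer loop
   vertex 1.0 3.2 1.5
   vertex 0.2 2.5 1.6
   vertex 1.4 0.2 2.7
  endloop
 endfacet
 facet normal 0.427 0.384 0.818
  outer loop
   vertex 1.0 3.2 1.5
   vertex 1.4 0.2 2.7
   vertex 3.7 1.9 0.7
  endloop
 endfacet
 facet normal 0.479 0.602 0.639
  outer loop
   vertex 2.2 3.2 0.6
   vertex 1.0 3.2 1.5
   vertex 3.7 1.9 0.7
  endloop
 endfacet
 facet normal -0.520 0.444 -0.730
  outer loop
   vertex 2.2 3.2 0.6
   vertex 0.2 0.2 0.2
   vertex 0.2 2.5 1.6
  endloop
 endfacet
 facet normal -0.521 0.496 -0.695
  outer loop
   vertex 2.2 3.2 0.6
   vertex 0.2 2.5 1.6
   vertex 1.0 3.2 1.5
  endloop
 endfacet
 facet normal 0.199 -0.125 -0.972
  outer loop
   vertex 3.1 2.5 0.5
   vertex 3.7 1.9 0.7
   vertex 0.2 0.2 0.2
  endloop
 endfacet
 facet normal 0.598 0.717 0.359
  outer loop
   vertex 3.1 2.5 0.5
   vertex 2.2 3.2 0.6
   vertex 3.7 1.9 0.7
  endloop
 endfacet
 facet normal -0.005 0.135 -0.991
  outer loop
   vertex 3.1 2.5 0.5
   vertex 0.2 0.2 0.2
   vertex 2.2 3.2 0.6
  endloop
 endfacet
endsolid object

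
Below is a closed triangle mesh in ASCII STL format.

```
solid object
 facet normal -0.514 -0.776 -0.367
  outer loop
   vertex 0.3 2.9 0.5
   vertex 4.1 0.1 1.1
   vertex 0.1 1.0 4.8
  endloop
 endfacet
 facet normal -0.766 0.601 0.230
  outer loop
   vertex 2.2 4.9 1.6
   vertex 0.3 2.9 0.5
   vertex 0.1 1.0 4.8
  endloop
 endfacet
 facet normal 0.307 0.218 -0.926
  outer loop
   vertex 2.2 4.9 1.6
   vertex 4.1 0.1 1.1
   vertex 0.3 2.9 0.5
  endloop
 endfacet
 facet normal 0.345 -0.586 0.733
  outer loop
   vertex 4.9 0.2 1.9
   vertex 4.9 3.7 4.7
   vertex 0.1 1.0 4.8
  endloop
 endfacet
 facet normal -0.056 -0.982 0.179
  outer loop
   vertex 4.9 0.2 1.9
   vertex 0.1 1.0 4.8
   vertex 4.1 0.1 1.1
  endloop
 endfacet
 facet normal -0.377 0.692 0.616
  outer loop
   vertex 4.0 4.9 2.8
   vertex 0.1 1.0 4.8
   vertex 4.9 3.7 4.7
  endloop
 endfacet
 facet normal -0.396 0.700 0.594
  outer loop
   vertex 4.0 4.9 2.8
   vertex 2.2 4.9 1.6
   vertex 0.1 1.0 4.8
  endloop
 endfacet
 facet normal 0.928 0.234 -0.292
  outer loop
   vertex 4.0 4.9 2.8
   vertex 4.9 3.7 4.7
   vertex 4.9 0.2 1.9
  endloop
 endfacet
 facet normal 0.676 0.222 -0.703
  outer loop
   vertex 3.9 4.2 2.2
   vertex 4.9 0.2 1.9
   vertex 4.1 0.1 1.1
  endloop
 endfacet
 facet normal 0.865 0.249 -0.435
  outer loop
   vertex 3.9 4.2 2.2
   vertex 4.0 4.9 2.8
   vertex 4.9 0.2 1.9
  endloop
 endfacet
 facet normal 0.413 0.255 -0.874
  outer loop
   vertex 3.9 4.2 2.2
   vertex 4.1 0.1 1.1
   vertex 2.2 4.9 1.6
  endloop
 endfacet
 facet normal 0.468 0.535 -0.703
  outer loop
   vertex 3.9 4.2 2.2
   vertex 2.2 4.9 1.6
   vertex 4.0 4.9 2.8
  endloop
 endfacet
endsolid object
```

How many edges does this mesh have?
18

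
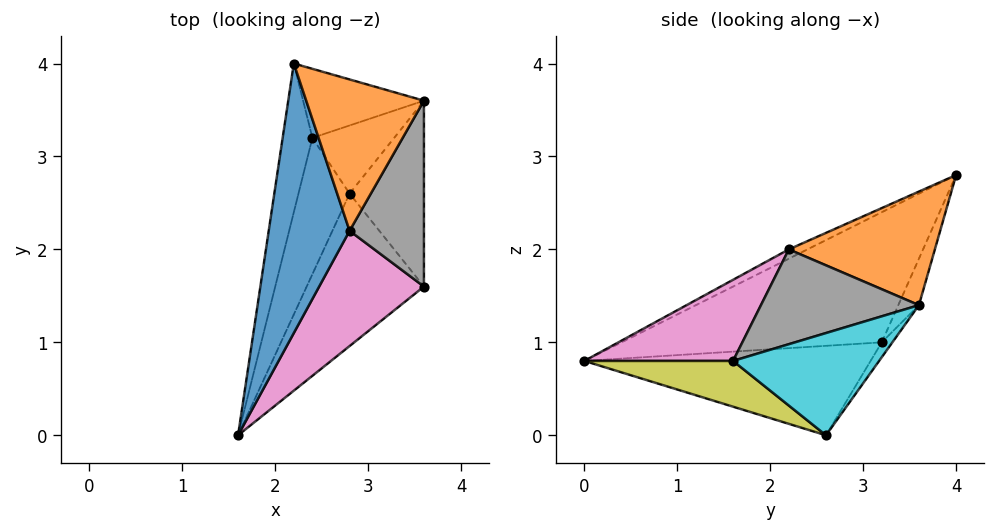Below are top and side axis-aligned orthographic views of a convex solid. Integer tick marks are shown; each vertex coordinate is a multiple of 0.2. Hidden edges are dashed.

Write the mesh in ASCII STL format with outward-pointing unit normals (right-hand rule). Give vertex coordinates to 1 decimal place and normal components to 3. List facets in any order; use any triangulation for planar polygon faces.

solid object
 facet normal -0.103 -0.432 0.896
  outer loop
   vertex 2.8 2.2 2.0
   vertex 2.2 4.0 2.8
   vertex 1.6 0.0 0.8
  endloop
 endfacet
 facet normal 0.692 -0.088 0.717
  outer loop
   vertex 2.8 2.2 2.0
   vertex 3.6 3.6 1.4
   vertex 2.2 4.0 2.8
  endloop
 endfacet
 facet normal -0.944 0.249 -0.216
  outer loop
   vertex 2.4 3.2 1.0
   vertex 1.6 0.0 0.8
   vertex 2.2 4.0 2.8
  endloop
 endfacet
 facet normal -0.843 0.241 -0.482
  outer loop
   vertex 2.4 3.2 1.0
   vertex 2.8 2.6 0.0
   vertex 1.6 0.0 0.8
  endloop
 endfacet
 facet normal -0.160 0.895 -0.416
  outer loop
   vertex 2.4 3.2 1.0
   vertex 2.2 4.0 2.8
   vertex 3.6 3.6 1.4
  endloop
 endfacet
 facet normal -0.098 0.836 -0.541
  outer loop
   vertex 2.4 3.2 1.0
   vertex 3.6 3.6 1.4
   vertex 2.8 2.6 0.0
  endloop
 endfacet
 facet normal 0.486 -0.608 0.628
  outer loop
   vertex 3.6 1.6 0.8
   vertex 2.8 2.2 2.0
   vertex 1.6 0.0 0.8
  endloop
 endfacet
 facet normal 0.774 -0.182 0.607
  outer loop
   vertex 3.6 1.6 0.8
   vertex 3.6 3.6 1.4
   vertex 2.8 2.2 2.0
  endloop
 endfacet
 facet normal 0.331 -0.414 -0.848
  outer loop
   vertex 3.6 1.6 0.8
   vertex 1.6 0.0 0.8
   vertex 2.8 2.6 0.0
  endloop
 endfacet
 facet normal 0.796 0.174 -0.579
  outer loop
   vertex 3.6 1.6 0.8
   vertex 2.8 2.6 0.0
   vertex 3.6 3.6 1.4
  endloop
 endfacet
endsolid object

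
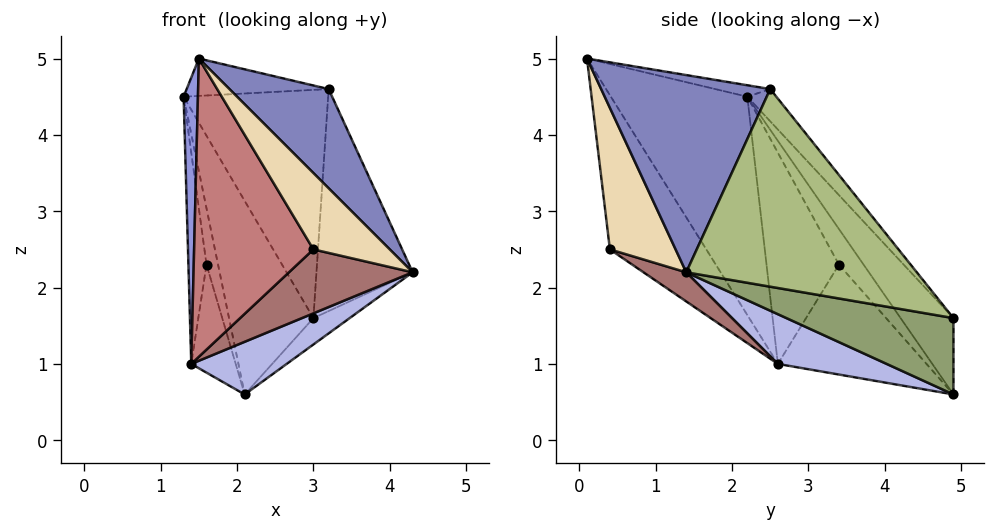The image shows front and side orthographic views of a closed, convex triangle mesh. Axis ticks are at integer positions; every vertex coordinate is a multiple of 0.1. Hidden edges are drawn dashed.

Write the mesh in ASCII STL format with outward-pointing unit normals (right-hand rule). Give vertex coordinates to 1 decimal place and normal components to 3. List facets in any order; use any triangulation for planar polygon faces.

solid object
 facet normal -0.086 0.223 0.971
  outer loop
   vertex 3.2 2.5 4.6
   vertex 1.3 2.2 4.5
   vertex 1.5 0.1 5.0
  endloop
 endfacet
 facet normal 0.731 -0.429 0.531
  outer loop
   vertex 3.2 2.5 4.6
   vertex 1.5 0.1 5.0
   vertex 4.3 1.4 2.2
  endloop
 endfacet
 facet normal -0.994 -0.104 -0.040
  outer loop
   vertex 1.4 2.6 1.0
   vertex 1.5 0.1 5.0
   vertex 1.3 2.2 4.5
  endloop
 endfacet
 facet normal 0.282 -0.247 -0.927
  outer loop
   vertex 1.4 2.6 1.0
   vertex 2.1 4.9 0.6
   vertex 4.3 1.4 2.2
  endloop
 endfacet
 facet normal 0.734 0.159 -0.660
  outer loop
   vertex 3.0 4.9 1.6
   vertex 4.3 1.4 2.2
   vertex 2.1 4.9 0.6
  endloop
 endfacet
 facet normal 0.896 0.374 0.239
  outer loop
   vertex 3.0 4.9 1.6
   vertex 3.2 2.5 4.6
   vertex 4.3 1.4 2.2
  endloop
 endfacet
 facet normal -0.479 0.765 0.431
  outer loop
   vertex 3.0 4.9 1.6
   vertex 2.1 4.9 0.6
   vertex 1.3 2.2 4.5
  endloop
 endfacet
 facet normal -0.154 0.767 0.623
  outer loop
   vertex 3.0 4.9 1.6
   vertex 1.3 2.2 4.5
   vertex 3.2 2.5 4.6
  endloop
 endfacet
 facet normal -0.900 0.422 0.107
  outer loop
   vertex 1.6 3.4 2.3
   vertex 1.3 2.2 4.5
   vertex 2.1 4.9 0.6
  endloop
 endfacet
 facet normal -0.970 0.243 0.000
  outer loop
   vertex 1.6 3.4 2.3
   vertex 1.4 2.6 1.0
   vertex 1.3 2.2 4.5
  endloop
 endfacet
 facet normal -0.958 0.286 -0.029
  outer loop
   vertex 1.6 3.4 2.3
   vertex 2.1 4.9 0.6
   vertex 1.4 2.6 1.0
  endloop
 endfacet
 facet normal 0.625 -0.726 0.288
  outer loop
   vertex 3.0 0.4 2.5
   vertex 4.3 1.4 2.2
   vertex 1.5 0.1 5.0
  endloop
 endfacet
 facet normal 0.163 -0.472 -0.866
  outer loop
   vertex 3.0 0.4 2.5
   vertex 1.4 2.6 1.0
   vertex 4.3 1.4 2.2
  endloop
 endfacet
 facet normal -0.569 -0.704 -0.426
  outer loop
   vertex 3.0 0.4 2.5
   vertex 1.5 0.1 5.0
   vertex 1.4 2.6 1.0
  endloop
 endfacet
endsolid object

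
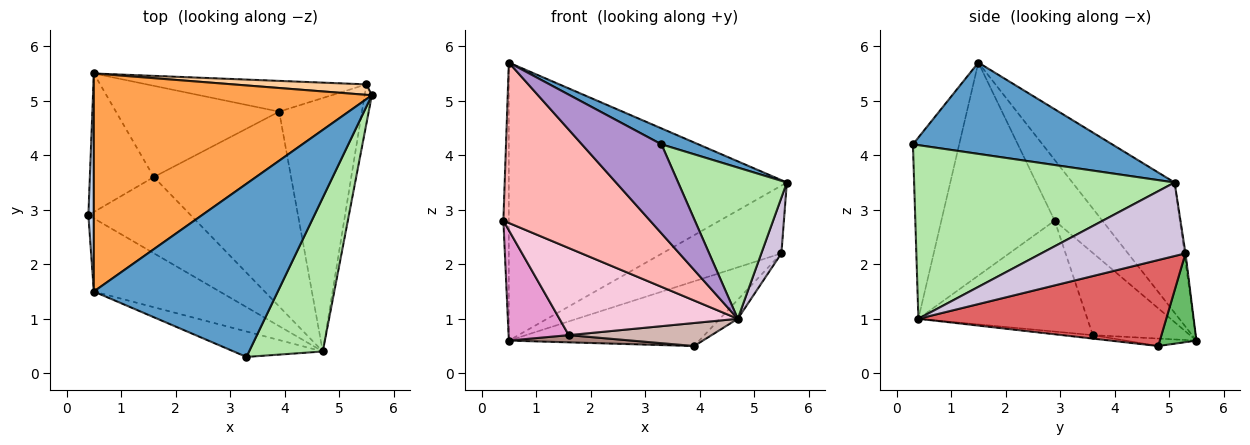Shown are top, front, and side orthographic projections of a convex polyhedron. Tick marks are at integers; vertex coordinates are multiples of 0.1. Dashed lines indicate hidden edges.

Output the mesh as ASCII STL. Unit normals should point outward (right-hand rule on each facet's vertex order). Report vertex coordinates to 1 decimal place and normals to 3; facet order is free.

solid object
 facet normal 0.443 -0.082 0.893
  outer loop
   vertex 0.5 1.5 5.7
   vertex 3.3 0.3 4.2
   vertex 5.6 5.1 3.5
  endloop
 endfacet
 facet normal -0.990 0.113 0.089
  outer loop
   vertex 0.5 5.5 0.6
   vertex 0.4 2.9 2.8
   vertex 0.5 1.5 5.7
  endloop
 endfacet
 facet normal -0.278 0.756 0.593
  outer loop
   vertex 0.5 5.5 0.6
   vertex 0.5 1.5 5.7
   vertex 5.6 5.1 3.5
  endloop
 endfacet
 facet normal -0.009 0.988 0.153
  outer loop
   vertex 5.5 5.3 2.2
   vertex 0.5 5.5 0.6
   vertex 5.6 5.1 3.5
  endloop
 endfacet
 facet normal 0.171 0.890 -0.423
  outer loop
   vertex 5.5 5.3 2.2
   vertex 3.9 4.8 0.5
   vertex 0.5 5.5 0.6
  endloop
 endfacet
 facet normal 0.859 -0.359 0.365
  outer loop
   vertex 4.7 0.4 1.0
   vertex 5.6 5.1 3.5
   vertex 3.3 0.3 4.2
  endloop
 endfacet
 facet normal 0.720 0.052 -0.693
  outer loop
   vertex 4.7 0.4 1.0
   vertex 3.9 4.8 0.5
   vertex 5.5 5.3 2.2
  endloop
 endfacet
 facet normal -0.575 -0.744 -0.340
  outer loop
   vertex 4.7 0.4 1.0
   vertex 0.5 1.5 5.7
   vertex 0.4 2.9 2.8
  endloop
 endfacet
 facet normal -0.488 -0.839 -0.240
  outer loop
   vertex 4.7 0.4 1.0
   vertex 3.3 0.3 4.2
   vertex 0.5 1.5 5.7
  endloop
 endfacet
 facet normal 0.986 -0.137 -0.097
  outer loop
   vertex 4.7 0.4 1.0
   vertex 5.5 5.3 2.2
   vertex 5.6 5.1 3.5
  endloop
 endfacet
 facet normal -0.046 -0.079 -0.996
  outer loop
   vertex 1.6 3.6 0.7
   vertex 0.5 5.5 0.6
   vertex 3.9 4.8 0.5
  endloop
 endfacet
 facet normal -0.025 -0.117 -0.993
  outer loop
   vertex 1.6 3.6 0.7
   vertex 3.9 4.8 0.5
   vertex 4.7 0.4 1.0
  endloop
 endfacet
 facet normal -0.709 -0.439 -0.552
  outer loop
   vertex 1.6 3.6 0.7
   vertex 0.4 2.9 2.8
   vertex 0.5 5.5 0.6
  endloop
 endfacet
 facet normal -0.581 -0.613 -0.536
  outer loop
   vertex 1.6 3.6 0.7
   vertex 4.7 0.4 1.0
   vertex 0.4 2.9 2.8
  endloop
 endfacet
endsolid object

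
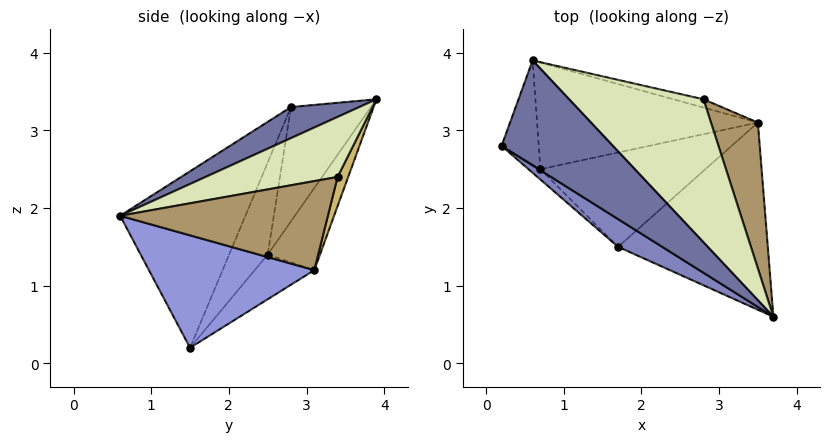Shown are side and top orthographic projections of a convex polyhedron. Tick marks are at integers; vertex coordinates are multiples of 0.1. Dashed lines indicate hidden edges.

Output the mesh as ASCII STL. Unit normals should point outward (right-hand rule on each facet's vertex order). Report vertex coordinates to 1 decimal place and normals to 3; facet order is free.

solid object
 facet normal 0.264 -0.182 0.947
  outer loop
   vertex 0.6 3.9 3.4
   vertex 0.2 2.8 3.3
   vertex 3.7 0.6 1.9
  endloop
 endfacet
 facet normal -0.492 -0.862 0.123
  outer loop
   vertex 1.7 1.5 0.2
   vertex 3.7 0.6 1.9
   vertex 0.2 2.8 3.3
  endloop
 endfacet
 facet normal 0.591 -0.173 -0.788
  outer loop
   vertex 3.5 3.1 1.2
   vertex 3.7 0.6 1.9
   vertex 1.7 1.5 0.2
  endloop
 endfacet
 facet normal -0.891 0.350 -0.290
  outer loop
   vertex 0.7 2.5 1.4
   vertex 0.2 2.8 3.3
   vertex 0.6 3.9 3.4
  endloop
 endfacet
 facet normal -0.760 -0.642 -0.099
  outer loop
   vertex 0.7 2.5 1.4
   vertex 1.7 1.5 0.2
   vertex 0.2 2.8 3.3
  endloop
 endfacet
 facet normal -0.211 0.796 -0.568
  outer loop
   vertex 0.7 2.5 1.4
   vertex 0.6 3.9 3.4
   vertex 3.5 3.1 1.2
  endloop
 endfacet
 facet normal -0.194 0.668 -0.719
  outer loop
   vertex 0.7 2.5 1.4
   vertex 3.5 3.1 1.2
   vertex 1.7 1.5 0.2
  endloop
 endfacet
 facet normal 0.408 -0.032 0.913
  outer loop
   vertex 2.8 3.4 2.4
   vertex 0.6 3.9 3.4
   vertex 3.7 0.6 1.9
  endloop
 endfacet
 facet normal 0.867 0.197 0.457
  outer loop
   vertex 2.8 3.4 2.4
   vertex 3.7 0.6 1.9
   vertex 3.5 3.1 1.2
  endloop
 endfacet
 facet normal 0.151 0.976 -0.156
  outer loop
   vertex 2.8 3.4 2.4
   vertex 3.5 3.1 1.2
   vertex 0.6 3.9 3.4
  endloop
 endfacet
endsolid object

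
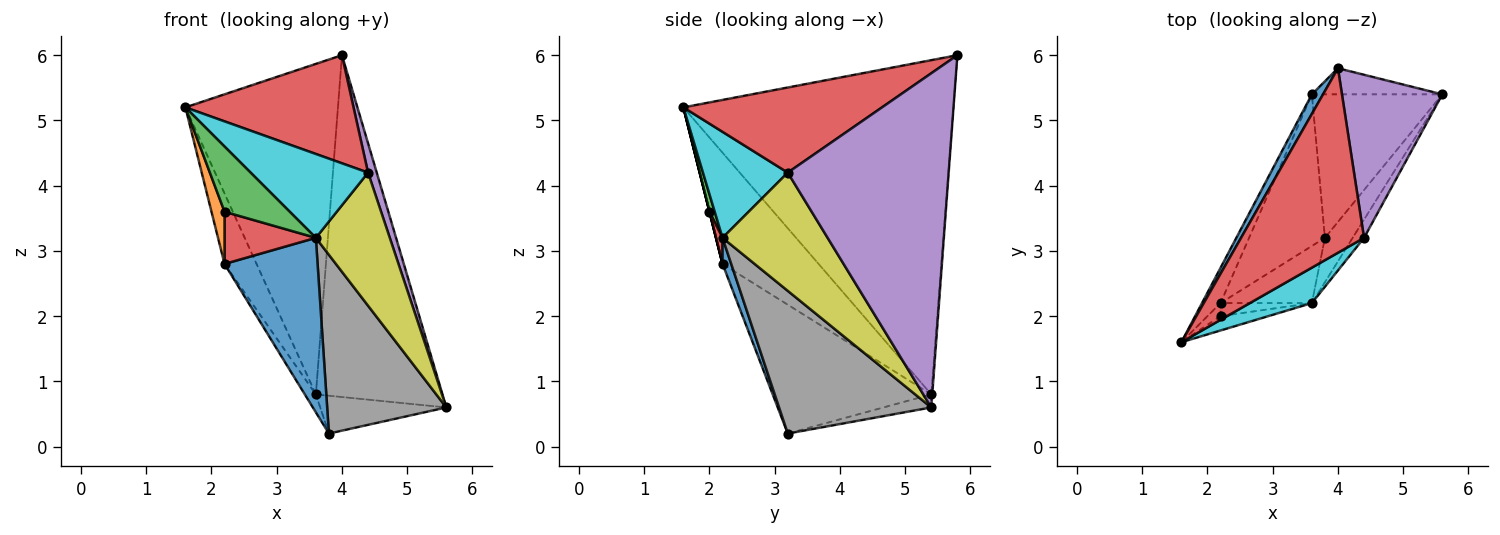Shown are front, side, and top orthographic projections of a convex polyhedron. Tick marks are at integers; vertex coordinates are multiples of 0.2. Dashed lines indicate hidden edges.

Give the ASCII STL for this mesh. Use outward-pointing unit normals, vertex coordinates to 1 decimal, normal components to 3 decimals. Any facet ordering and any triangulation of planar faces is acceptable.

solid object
 facet normal -0.870 0.492 0.029
  outer loop
   vertex 3.6 5.4 0.8
   vertex 1.6 1.6 5.2
   vertex 4.0 5.8 6.0
  endloop
 endfacet
 facet normal -0.008 0.997 -0.076
  outer loop
   vertex 3.6 5.4 0.8
   vertex 4.0 5.8 6.0
   vertex 5.6 5.4 0.6
  endloop
 endfacet
 facet normal -0.096 0.254 -0.962
  outer loop
   vertex 3.6 5.4 0.8
   vertex 5.6 5.4 0.6
   vertex 3.8 3.2 0.2
  endloop
 endfacet
 facet normal 0.513 -0.434 0.741
  outer loop
   vertex 4.4 3.2 4.2
   vertex 4.0 5.8 6.0
   vertex 1.6 1.6 5.2
  endloop
 endfacet
 facet normal 0.956 -0.052 0.287
  outer loop
   vertex 4.4 3.2 4.2
   vertex 5.6 5.4 0.6
   vertex 4.0 5.8 6.0
  endloop
 endfacet
 facet normal -0.937 0.312 -0.156
  outer loop
   vertex 2.2 2.2 2.8
   vertex 1.6 1.6 5.2
   vertex 3.6 5.4 0.8
  endloop
 endfacet
 facet normal -0.860 0.060 -0.506
  outer loop
   vertex 2.2 2.2 2.8
   vertex 3.6 5.4 0.8
   vertex 3.8 3.2 0.2
  endloop
 endfacet
 facet normal 0.778 -0.609 -0.151
  outer loop
   vertex 3.6 2.2 3.2
   vertex 3.8 3.2 0.2
   vertex 5.6 5.4 0.6
  endloop
 endfacet
 facet normal 0.815 -0.574 -0.079
  outer loop
   vertex 3.6 2.2 3.2
   vertex 5.6 5.4 0.6
   vertex 4.4 3.2 4.2
  endloop
 endfacet
 facet normal 0.554 -0.767 0.324
  outer loop
   vertex 3.6 2.2 3.2
   vertex 4.4 3.2 4.2
   vertex 1.6 1.6 5.2
  endloop
 endfacet
 facet normal 0.088 -0.947 -0.310
  outer loop
   vertex 3.6 2.2 3.2
   vertex 2.2 2.2 2.8
   vertex 3.8 3.2 0.2
  endloop
 endfacet
 facet normal 0.000 -0.970 -0.243
  outer loop
   vertex 2.2 2.0 3.6
   vertex 1.6 1.6 5.2
   vertex 2.2 2.2 2.8
  endloop
 endfacet
 facet normal 0.078 -0.974 -0.214
  outer loop
   vertex 2.2 2.0 3.6
   vertex 3.6 2.2 3.2
   vertex 1.6 1.6 5.2
  endloop
 endfacet
 facet normal 0.069 -0.968 -0.242
  outer loop
   vertex 2.2 2.0 3.6
   vertex 2.2 2.2 2.8
   vertex 3.6 2.2 3.2
  endloop
 endfacet
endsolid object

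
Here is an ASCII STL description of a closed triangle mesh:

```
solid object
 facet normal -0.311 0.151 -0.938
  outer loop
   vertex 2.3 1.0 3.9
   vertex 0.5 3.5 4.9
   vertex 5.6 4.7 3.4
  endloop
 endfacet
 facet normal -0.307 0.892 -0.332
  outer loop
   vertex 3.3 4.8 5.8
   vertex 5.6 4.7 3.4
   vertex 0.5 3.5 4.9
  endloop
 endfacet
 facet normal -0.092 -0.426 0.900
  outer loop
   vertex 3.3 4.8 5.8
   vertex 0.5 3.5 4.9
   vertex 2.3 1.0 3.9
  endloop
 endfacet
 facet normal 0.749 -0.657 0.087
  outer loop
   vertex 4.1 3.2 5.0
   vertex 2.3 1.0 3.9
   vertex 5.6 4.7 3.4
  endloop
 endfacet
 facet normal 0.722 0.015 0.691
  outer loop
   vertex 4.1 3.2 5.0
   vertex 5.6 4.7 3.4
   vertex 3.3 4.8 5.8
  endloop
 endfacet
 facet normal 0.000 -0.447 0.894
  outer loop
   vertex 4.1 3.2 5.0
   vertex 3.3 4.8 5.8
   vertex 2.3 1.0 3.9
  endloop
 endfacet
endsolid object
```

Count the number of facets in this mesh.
6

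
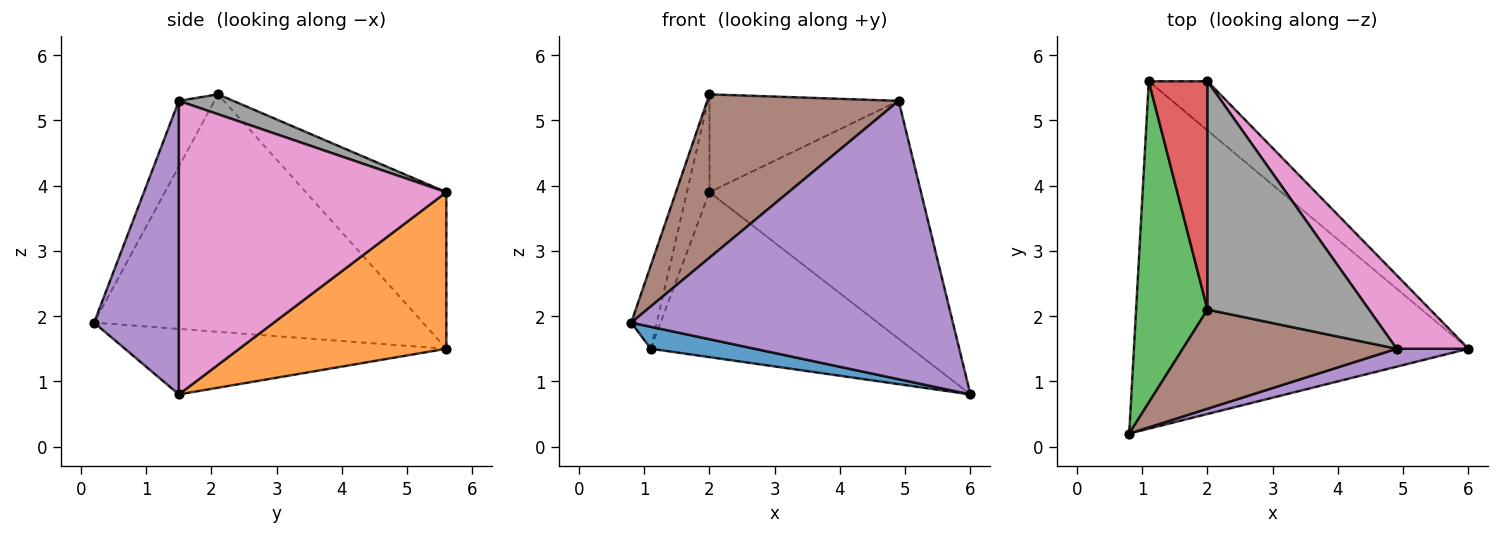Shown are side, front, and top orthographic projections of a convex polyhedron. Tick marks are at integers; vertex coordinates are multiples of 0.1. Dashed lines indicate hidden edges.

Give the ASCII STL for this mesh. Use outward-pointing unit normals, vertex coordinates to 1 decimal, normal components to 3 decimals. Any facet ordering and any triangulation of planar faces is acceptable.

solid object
 facet normal -0.192 -0.062 -0.979
  outer loop
   vertex 1.1 5.6 1.5
   vertex 6.0 1.5 0.8
   vertex 0.8 0.2 1.9
  endloop
 endfacet
 facet normal 0.606 0.763 -0.227
  outer loop
   vertex 1.1 5.6 1.5
   vertex 2.0 5.6 3.9
   vertex 6.0 1.5 0.8
  endloop
 endfacet
 facet normal -0.955 0.074 0.287
  outer loop
   vertex 1.1 5.6 1.5
   vertex 0.8 0.2 1.9
   vertex 2.0 2.1 5.4
  endloop
 endfacet
 facet normal -0.926 0.149 0.347
  outer loop
   vertex 1.1 5.6 1.5
   vertex 2.0 2.1 5.4
   vertex 2.0 5.6 3.9
  endloop
 endfacet
 facet normal 0.254 -0.965 0.062
  outer loop
   vertex 4.9 1.5 5.3
   vertex 0.8 0.2 1.9
   vertex 6.0 1.5 0.8
  endloop
 endfacet
 facet normal -0.157 -0.844 0.512
  outer loop
   vertex 4.9 1.5 5.3
   vertex 2.0 2.1 5.4
   vertex 0.8 0.2 1.9
  endloop
 endfacet
 facet normal 0.770 0.609 0.188
  outer loop
   vertex 4.9 1.5 5.3
   vertex 6.0 1.5 0.8
   vertex 2.0 5.6 3.9
  endloop
 endfacet
 facet normal 0.112 0.391 0.913
  outer loop
   vertex 4.9 1.5 5.3
   vertex 2.0 5.6 3.9
   vertex 2.0 2.1 5.4
  endloop
 endfacet
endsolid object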